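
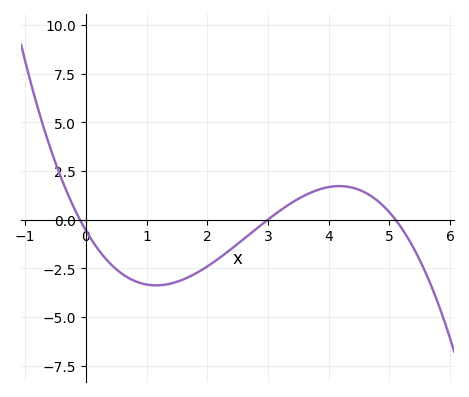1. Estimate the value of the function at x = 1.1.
-3.37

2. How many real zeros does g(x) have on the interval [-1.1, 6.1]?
3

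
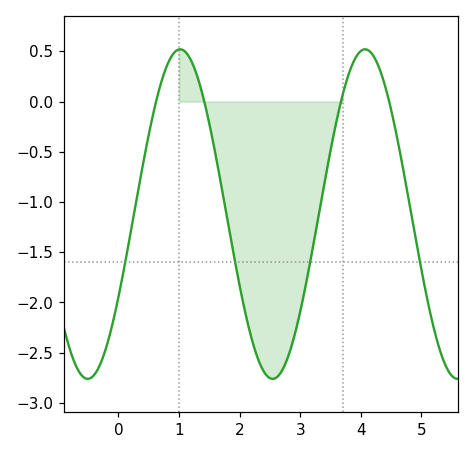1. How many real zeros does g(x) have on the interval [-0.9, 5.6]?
4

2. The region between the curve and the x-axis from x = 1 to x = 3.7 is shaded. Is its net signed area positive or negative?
negative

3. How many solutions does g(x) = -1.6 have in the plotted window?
4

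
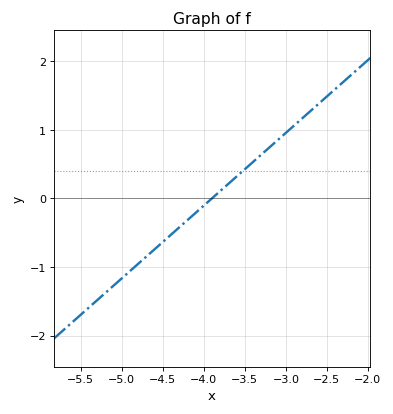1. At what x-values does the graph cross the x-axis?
-3.9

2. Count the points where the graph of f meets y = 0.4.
1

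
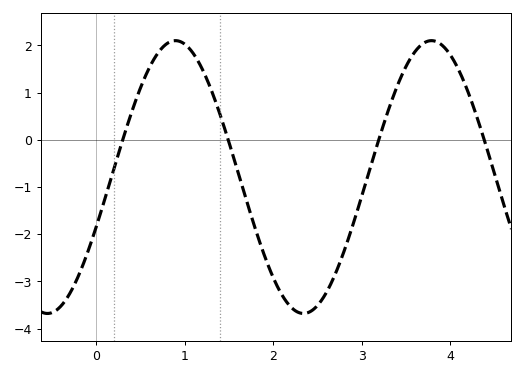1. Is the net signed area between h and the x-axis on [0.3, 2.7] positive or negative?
negative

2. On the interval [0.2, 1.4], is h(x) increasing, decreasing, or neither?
neither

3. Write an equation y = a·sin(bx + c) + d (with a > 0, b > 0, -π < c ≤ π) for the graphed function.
y = 2.89sin(2.17x - 0.372) - 0.79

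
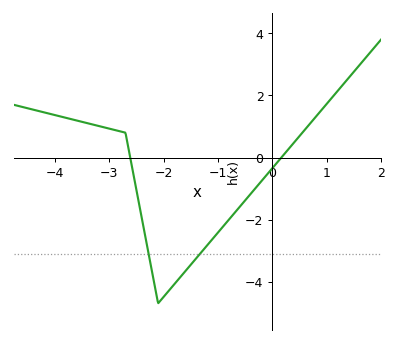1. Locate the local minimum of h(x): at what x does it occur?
-2.1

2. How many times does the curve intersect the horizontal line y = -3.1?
2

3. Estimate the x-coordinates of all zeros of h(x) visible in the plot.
-2.6, 0.2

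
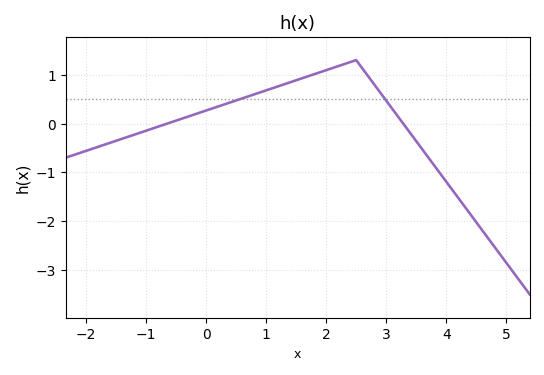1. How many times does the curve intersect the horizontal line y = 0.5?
2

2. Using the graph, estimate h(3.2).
0.1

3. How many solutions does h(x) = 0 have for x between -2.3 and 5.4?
2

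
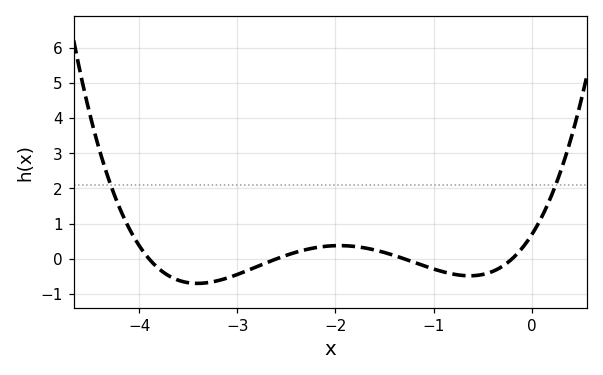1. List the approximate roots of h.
-3.9, -2.6, -1.3, -0.2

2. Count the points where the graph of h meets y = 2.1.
2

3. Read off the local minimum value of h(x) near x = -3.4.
-0.7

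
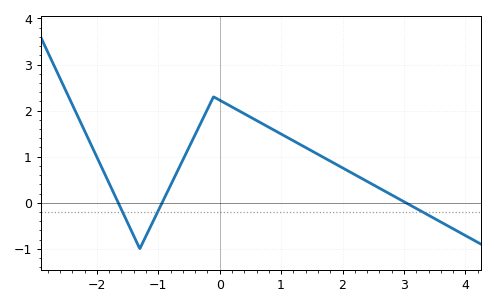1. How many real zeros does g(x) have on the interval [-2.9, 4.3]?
3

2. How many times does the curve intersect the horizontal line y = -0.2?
3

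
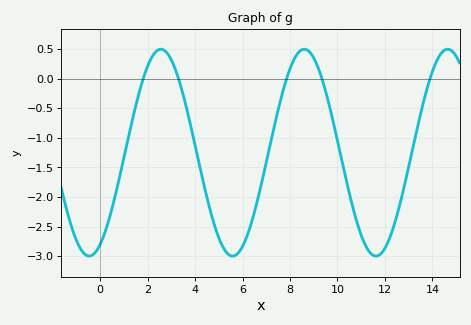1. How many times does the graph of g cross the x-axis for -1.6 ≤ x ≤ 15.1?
5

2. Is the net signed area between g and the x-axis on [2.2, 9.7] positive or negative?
negative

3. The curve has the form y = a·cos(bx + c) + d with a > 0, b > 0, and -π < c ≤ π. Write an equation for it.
y = 1.75cos(1.04x - 2.66) - 1.25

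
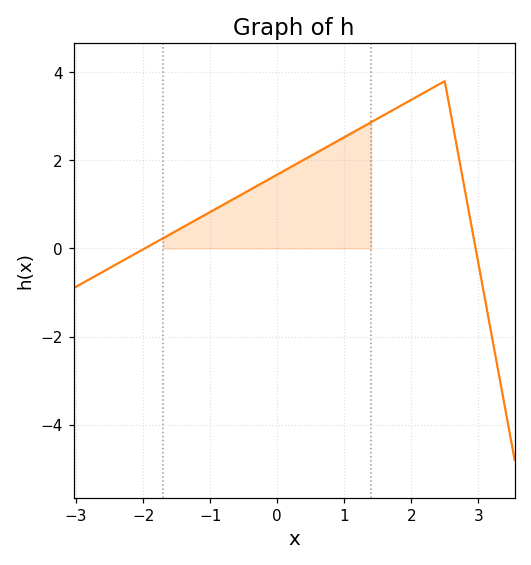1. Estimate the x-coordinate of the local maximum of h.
2.5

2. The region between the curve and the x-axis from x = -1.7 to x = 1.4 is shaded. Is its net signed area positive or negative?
positive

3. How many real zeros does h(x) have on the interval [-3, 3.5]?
2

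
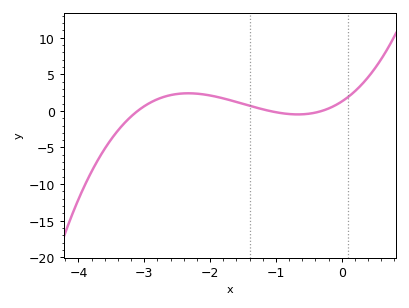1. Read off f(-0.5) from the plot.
-0.39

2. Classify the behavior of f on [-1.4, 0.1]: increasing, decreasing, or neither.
neither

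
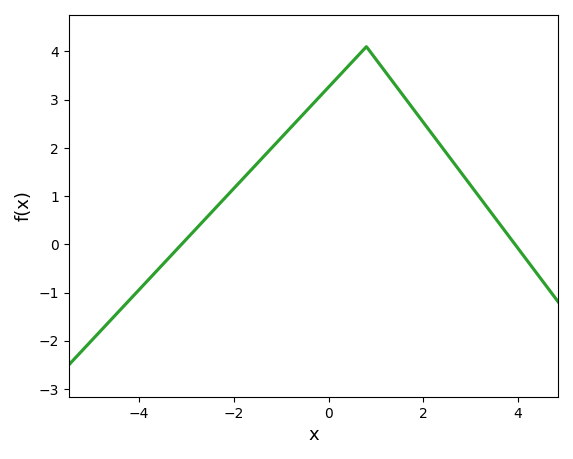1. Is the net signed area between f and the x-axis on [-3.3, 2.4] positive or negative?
positive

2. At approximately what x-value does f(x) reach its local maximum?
0.802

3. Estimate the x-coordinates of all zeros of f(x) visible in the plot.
-3.1, 3.93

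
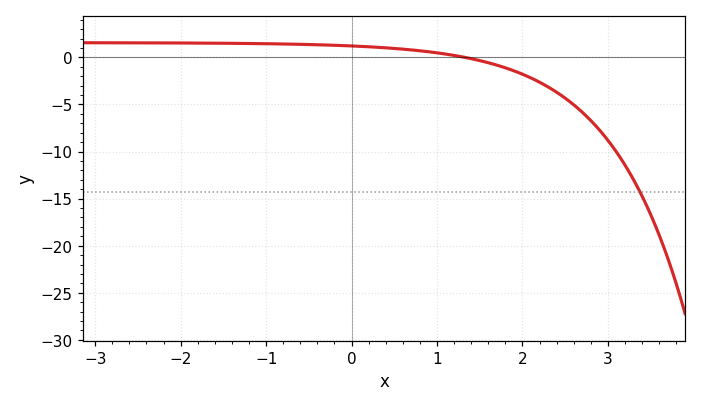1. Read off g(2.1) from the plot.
-2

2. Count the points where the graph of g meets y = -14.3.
1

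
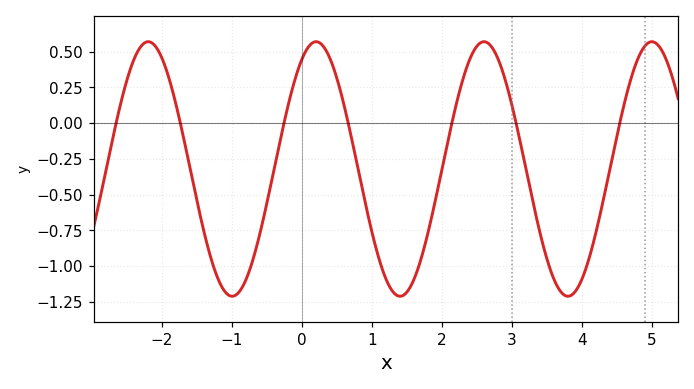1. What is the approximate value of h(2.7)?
0.55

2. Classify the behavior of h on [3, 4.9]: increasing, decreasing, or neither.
neither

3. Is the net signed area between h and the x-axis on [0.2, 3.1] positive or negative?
negative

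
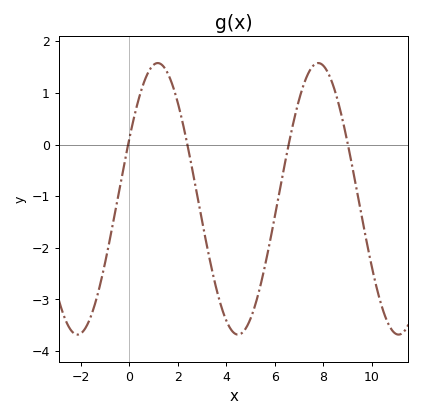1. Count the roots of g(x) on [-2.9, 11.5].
4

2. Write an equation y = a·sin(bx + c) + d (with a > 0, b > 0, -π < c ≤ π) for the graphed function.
y = 2.63sin(0.95x + 0.45) - 1.05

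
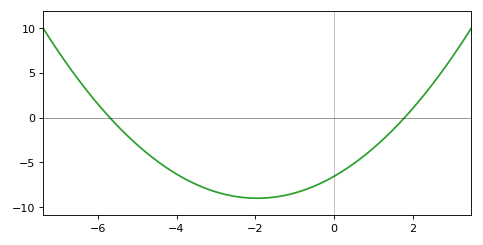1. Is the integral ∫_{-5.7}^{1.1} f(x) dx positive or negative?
negative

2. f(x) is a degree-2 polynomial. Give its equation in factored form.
y = 0.64(x + 5.7)(x - 1.8)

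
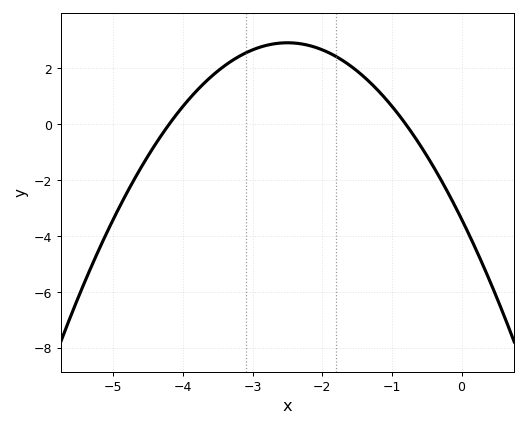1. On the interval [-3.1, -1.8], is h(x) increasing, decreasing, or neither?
neither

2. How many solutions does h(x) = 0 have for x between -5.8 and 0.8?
2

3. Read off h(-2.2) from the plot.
2.83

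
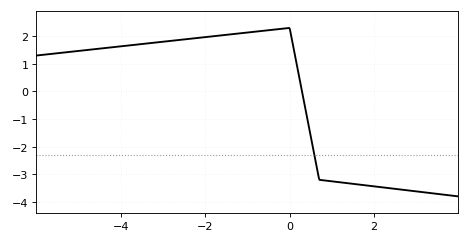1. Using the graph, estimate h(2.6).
-3.5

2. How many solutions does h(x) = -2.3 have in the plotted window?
1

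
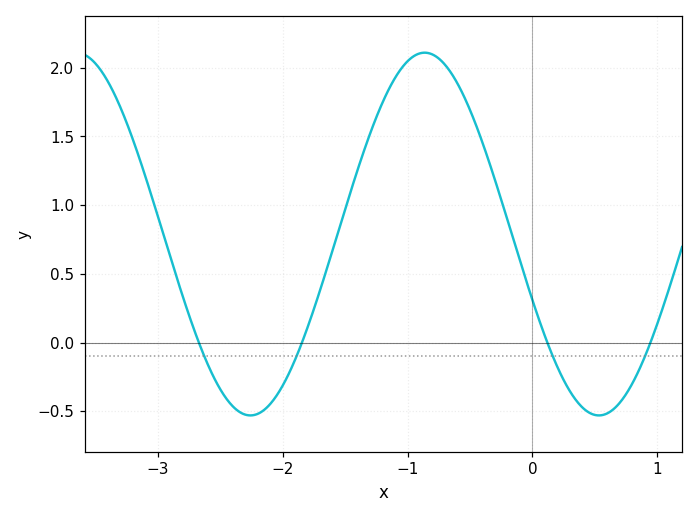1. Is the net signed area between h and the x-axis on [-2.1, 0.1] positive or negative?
positive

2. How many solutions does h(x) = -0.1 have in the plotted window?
4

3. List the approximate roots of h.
-2.7, -1.8, 0.1, 0.9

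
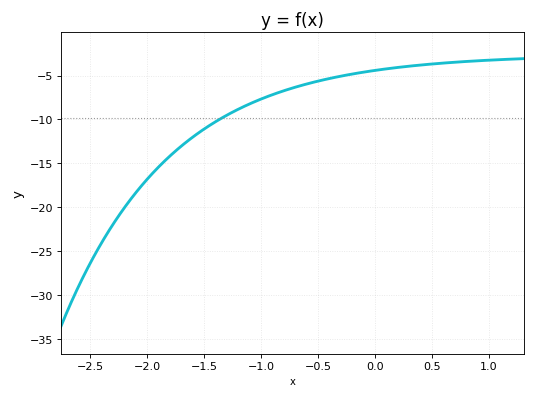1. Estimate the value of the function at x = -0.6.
-6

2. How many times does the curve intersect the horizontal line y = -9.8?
1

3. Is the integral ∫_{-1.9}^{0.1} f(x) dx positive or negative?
negative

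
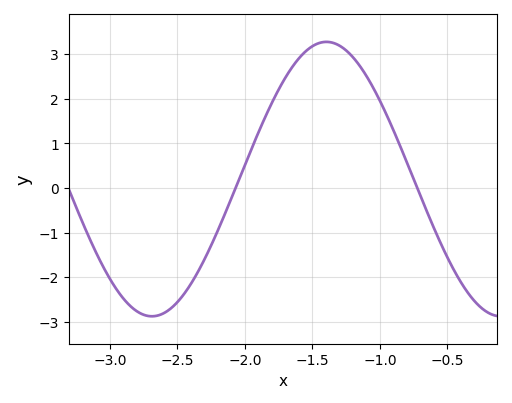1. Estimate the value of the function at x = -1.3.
3.2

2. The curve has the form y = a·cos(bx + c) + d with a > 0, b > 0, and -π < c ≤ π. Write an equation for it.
y = 3.08cos(2.43x - 2.89) + 0.2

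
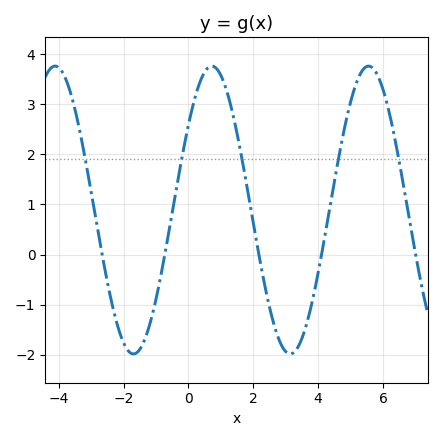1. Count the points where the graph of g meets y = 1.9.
5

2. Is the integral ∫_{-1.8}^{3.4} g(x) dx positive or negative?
positive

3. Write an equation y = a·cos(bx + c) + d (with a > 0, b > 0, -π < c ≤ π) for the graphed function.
y = 2.87cos(1.3x - 0.94) + 0.89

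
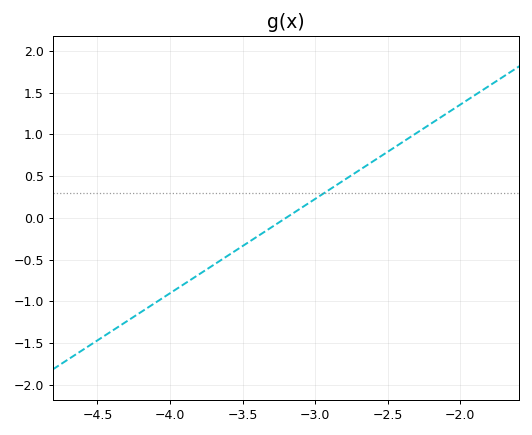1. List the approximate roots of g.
-3.2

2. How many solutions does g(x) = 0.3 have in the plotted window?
1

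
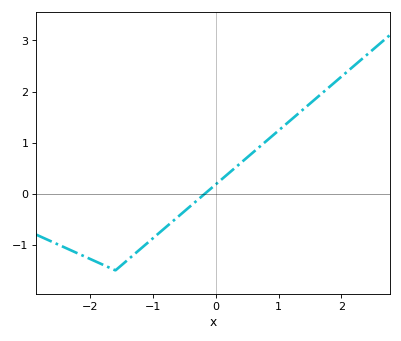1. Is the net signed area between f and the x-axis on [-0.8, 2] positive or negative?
positive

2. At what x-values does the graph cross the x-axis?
-0.2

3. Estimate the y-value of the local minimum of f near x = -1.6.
-1.5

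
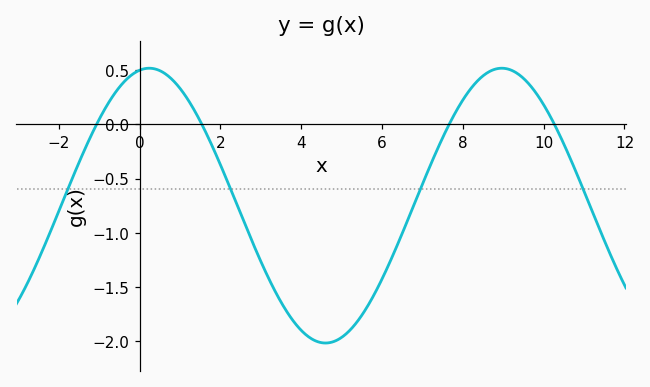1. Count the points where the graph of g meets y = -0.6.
4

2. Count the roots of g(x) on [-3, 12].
4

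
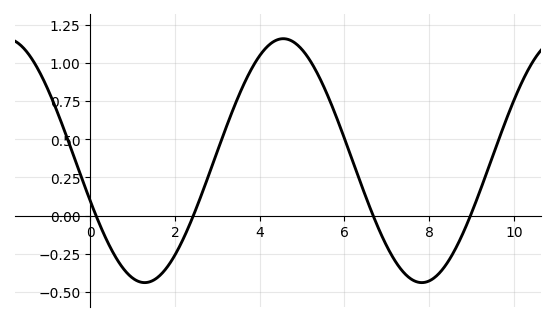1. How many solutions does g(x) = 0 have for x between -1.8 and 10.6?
4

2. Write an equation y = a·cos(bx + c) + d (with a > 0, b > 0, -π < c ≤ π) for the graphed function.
y = 0.8cos(0.96x + 1.91) + 0.36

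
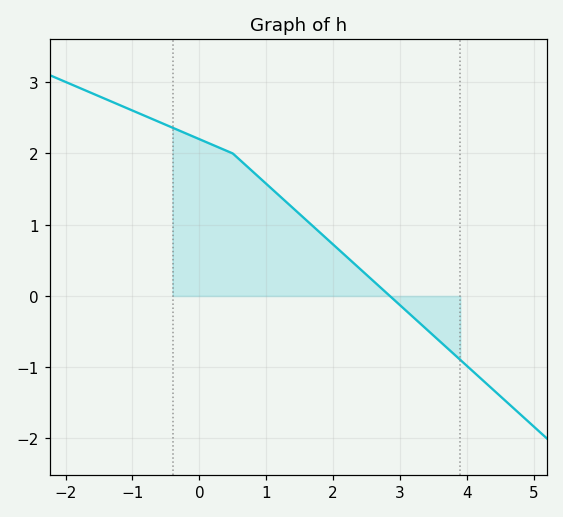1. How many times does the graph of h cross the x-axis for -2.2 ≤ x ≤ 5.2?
1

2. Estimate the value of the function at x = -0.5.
2.4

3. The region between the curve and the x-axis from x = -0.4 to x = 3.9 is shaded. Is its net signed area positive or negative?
positive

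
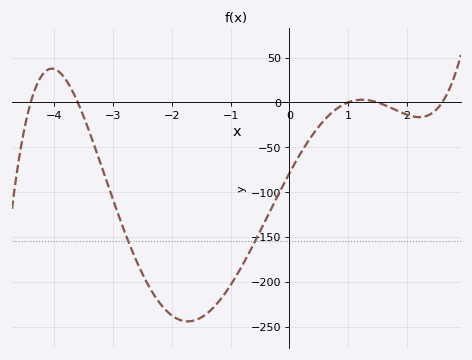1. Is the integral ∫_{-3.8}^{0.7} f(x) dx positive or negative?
negative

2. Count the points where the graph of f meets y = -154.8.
2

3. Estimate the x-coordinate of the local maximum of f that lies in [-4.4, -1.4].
-4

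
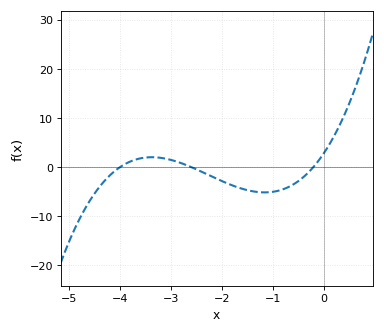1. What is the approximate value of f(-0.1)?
1.28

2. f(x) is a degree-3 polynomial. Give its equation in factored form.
y = 1.31(x + 4)(x + 2.6)(x + 0.2)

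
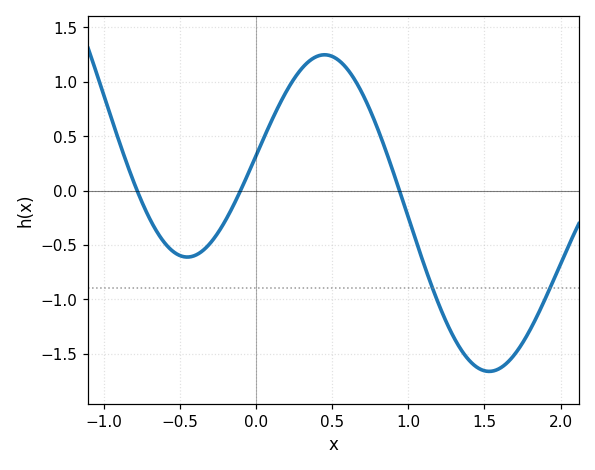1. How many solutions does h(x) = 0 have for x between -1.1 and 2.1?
3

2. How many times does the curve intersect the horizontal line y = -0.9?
2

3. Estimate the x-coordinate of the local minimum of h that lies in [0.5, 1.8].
1.55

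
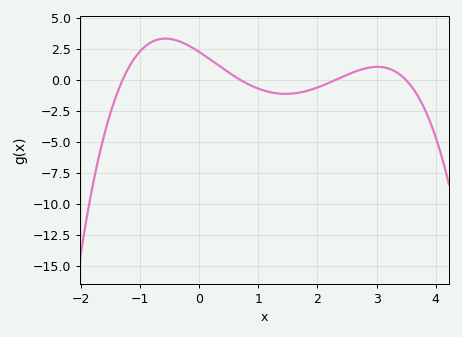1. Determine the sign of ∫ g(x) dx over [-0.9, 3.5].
positive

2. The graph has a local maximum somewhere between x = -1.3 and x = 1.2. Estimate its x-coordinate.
-0.6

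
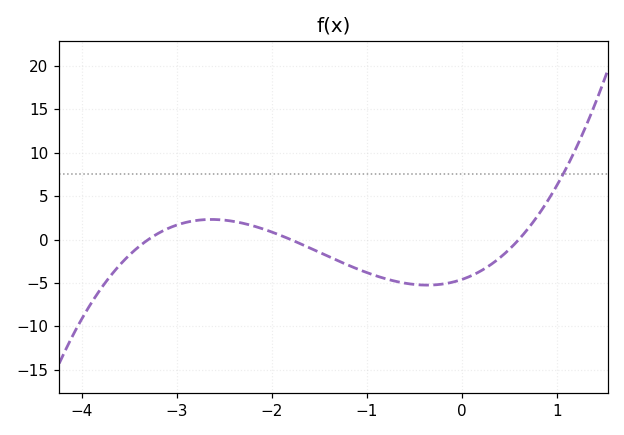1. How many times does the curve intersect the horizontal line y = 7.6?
1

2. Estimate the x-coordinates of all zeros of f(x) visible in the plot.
-3.3, -1.8, 0.6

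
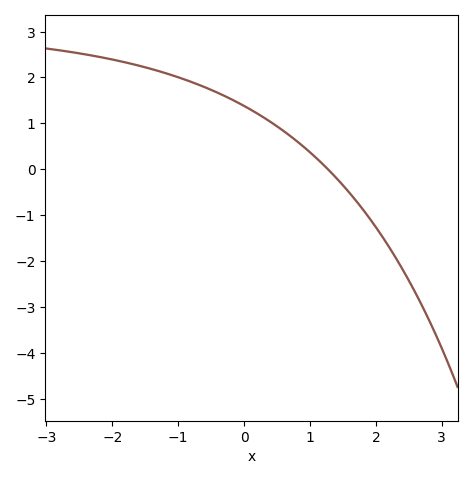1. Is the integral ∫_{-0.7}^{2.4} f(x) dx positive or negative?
positive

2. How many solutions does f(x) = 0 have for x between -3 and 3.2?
1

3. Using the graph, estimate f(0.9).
0.494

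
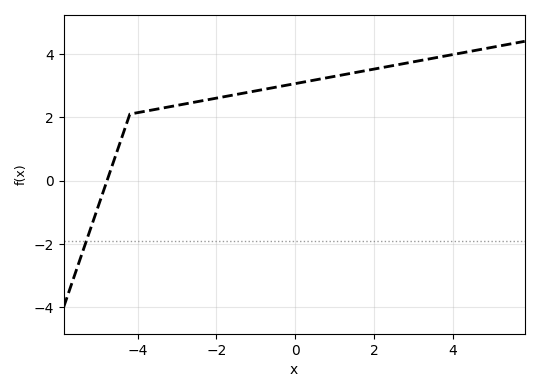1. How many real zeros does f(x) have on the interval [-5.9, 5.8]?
1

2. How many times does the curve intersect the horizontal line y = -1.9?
1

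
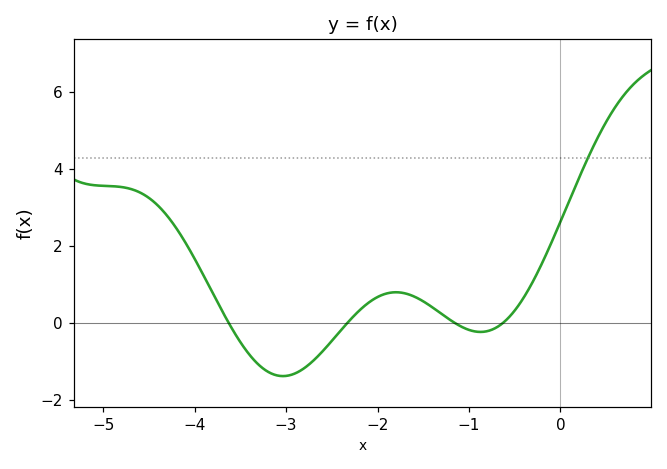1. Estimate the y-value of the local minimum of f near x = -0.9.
-0.229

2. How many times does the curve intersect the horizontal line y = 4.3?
1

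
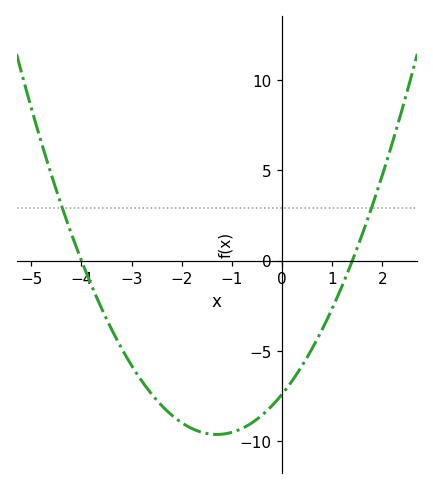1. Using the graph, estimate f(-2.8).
-6.65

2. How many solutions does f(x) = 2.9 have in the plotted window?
2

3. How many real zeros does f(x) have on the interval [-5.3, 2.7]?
2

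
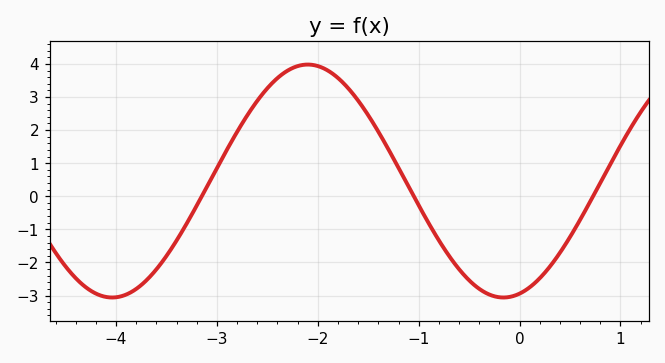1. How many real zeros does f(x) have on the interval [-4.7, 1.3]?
3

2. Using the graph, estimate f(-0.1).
-3.04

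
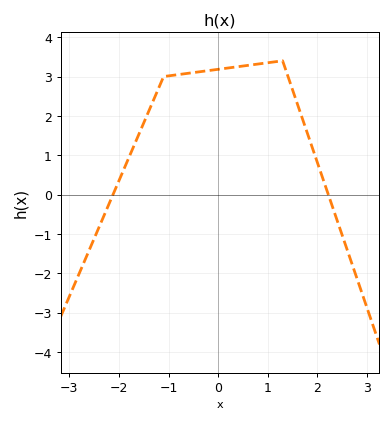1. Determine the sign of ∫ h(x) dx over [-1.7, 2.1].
positive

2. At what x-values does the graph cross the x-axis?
-2.1, 2.2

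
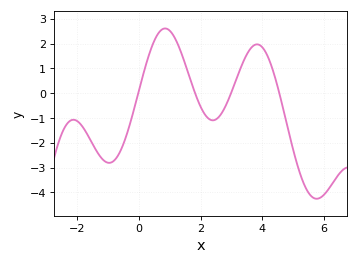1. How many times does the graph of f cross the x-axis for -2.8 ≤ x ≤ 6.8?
4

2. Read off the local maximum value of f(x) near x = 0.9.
2.6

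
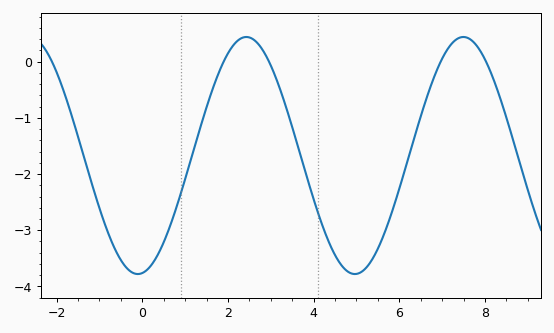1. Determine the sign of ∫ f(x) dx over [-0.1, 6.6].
negative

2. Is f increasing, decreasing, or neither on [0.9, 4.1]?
neither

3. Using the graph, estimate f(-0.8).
-3.04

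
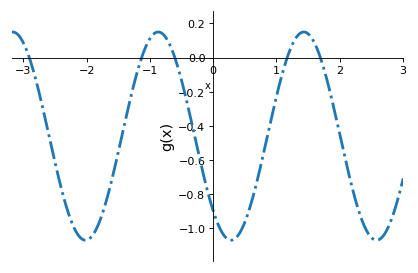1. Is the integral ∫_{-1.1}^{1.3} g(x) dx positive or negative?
negative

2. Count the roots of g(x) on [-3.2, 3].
5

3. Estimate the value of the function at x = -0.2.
-0.613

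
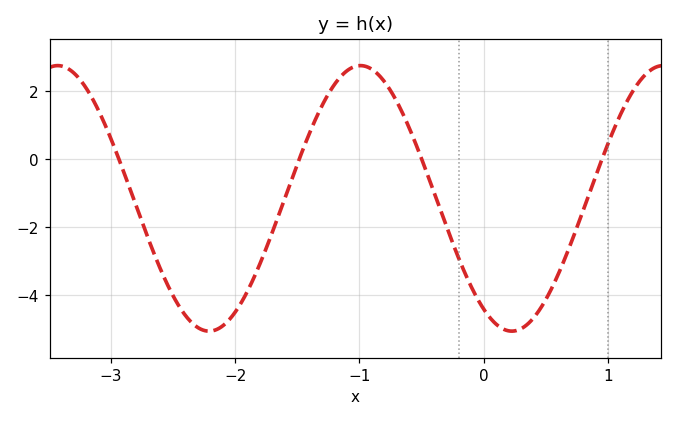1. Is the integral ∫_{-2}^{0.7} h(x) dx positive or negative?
negative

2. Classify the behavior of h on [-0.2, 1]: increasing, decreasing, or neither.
neither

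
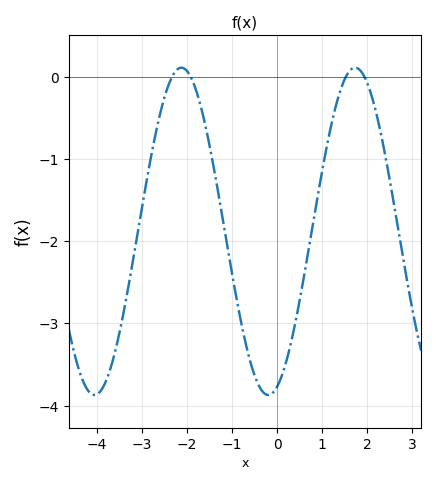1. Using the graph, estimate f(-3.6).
-3.4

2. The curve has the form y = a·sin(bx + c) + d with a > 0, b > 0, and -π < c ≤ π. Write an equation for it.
y = 1.99sin(1.6x - 1.3) - 1.88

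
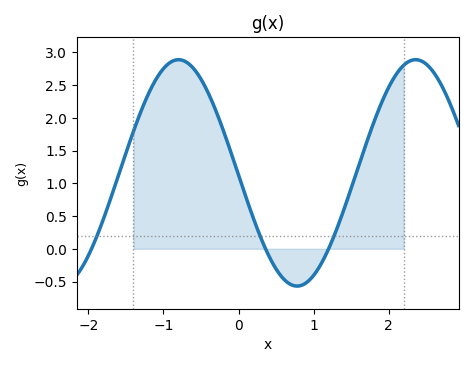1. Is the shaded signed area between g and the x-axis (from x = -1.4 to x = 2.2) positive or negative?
positive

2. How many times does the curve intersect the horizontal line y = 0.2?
3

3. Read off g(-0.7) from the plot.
2.85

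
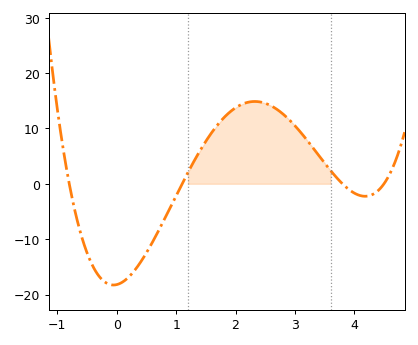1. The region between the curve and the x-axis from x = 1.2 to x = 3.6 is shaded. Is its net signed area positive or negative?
positive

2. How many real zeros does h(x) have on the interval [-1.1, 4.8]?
4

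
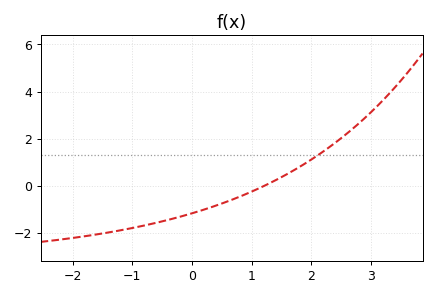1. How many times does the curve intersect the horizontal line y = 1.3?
1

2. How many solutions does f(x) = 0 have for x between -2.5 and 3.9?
1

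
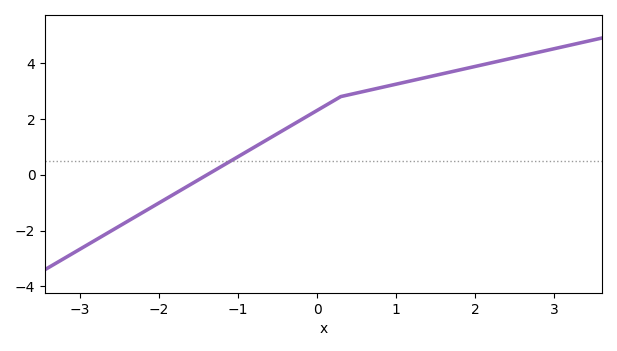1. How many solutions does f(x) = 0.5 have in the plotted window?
1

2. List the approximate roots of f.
-1.39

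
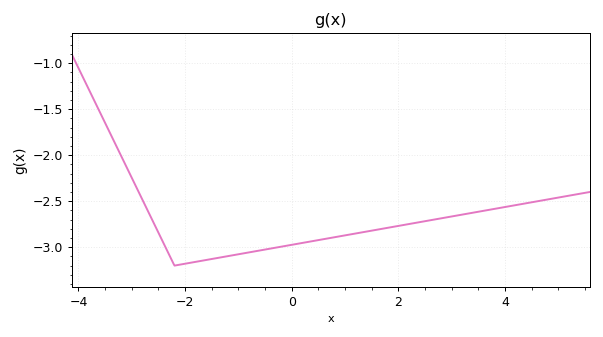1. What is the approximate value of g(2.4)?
-2.73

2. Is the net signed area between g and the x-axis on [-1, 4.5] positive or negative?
negative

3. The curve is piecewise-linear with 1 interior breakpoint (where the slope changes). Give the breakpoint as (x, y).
(-2.2, -3.2)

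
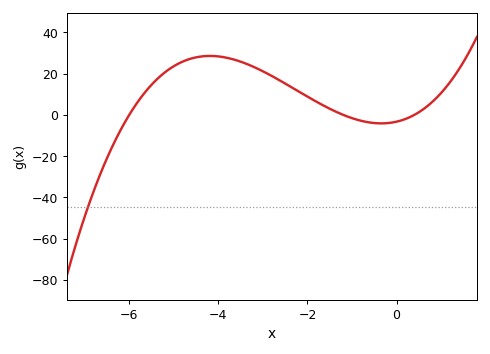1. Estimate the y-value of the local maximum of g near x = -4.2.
28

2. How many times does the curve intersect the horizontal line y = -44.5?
1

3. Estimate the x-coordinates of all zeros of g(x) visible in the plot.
-6, -1.2, 0.4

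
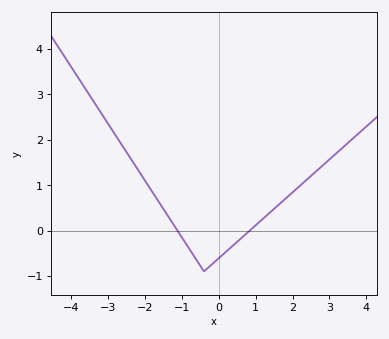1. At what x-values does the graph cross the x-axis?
-1.12, 0.841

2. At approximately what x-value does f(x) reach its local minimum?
-0.399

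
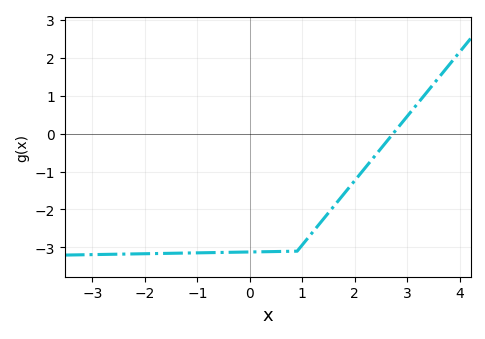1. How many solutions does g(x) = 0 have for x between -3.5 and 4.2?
1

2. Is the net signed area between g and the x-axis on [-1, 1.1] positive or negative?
negative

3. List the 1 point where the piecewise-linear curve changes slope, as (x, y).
(0.9, -3.1)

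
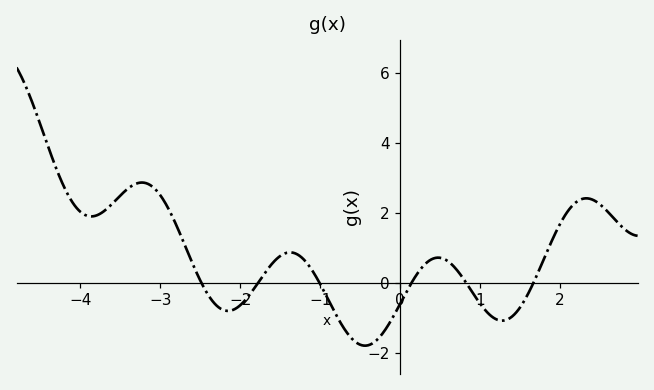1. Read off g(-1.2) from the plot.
0.6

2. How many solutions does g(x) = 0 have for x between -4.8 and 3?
6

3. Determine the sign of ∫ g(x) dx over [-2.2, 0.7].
negative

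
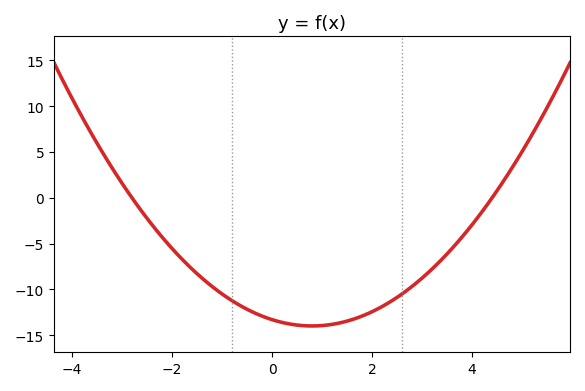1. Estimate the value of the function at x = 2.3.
-11.5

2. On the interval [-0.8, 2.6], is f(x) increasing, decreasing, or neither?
neither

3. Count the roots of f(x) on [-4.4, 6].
2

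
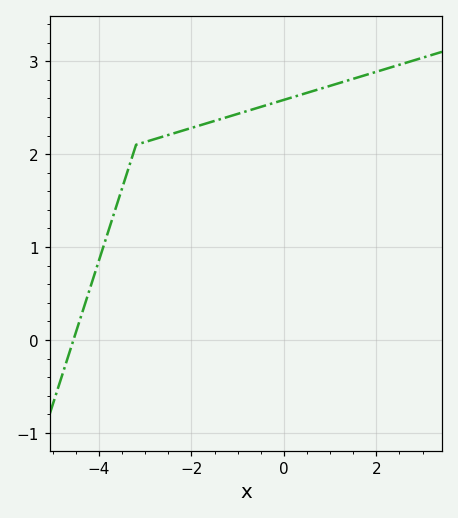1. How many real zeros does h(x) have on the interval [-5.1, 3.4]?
1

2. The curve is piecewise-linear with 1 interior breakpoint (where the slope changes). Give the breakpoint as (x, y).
(-3.2, 2.1)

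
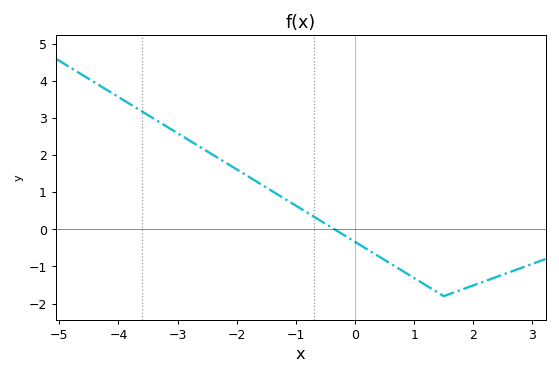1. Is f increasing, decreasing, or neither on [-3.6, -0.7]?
decreasing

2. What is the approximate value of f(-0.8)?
0.4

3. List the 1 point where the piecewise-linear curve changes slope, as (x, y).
(1.5, -1.8)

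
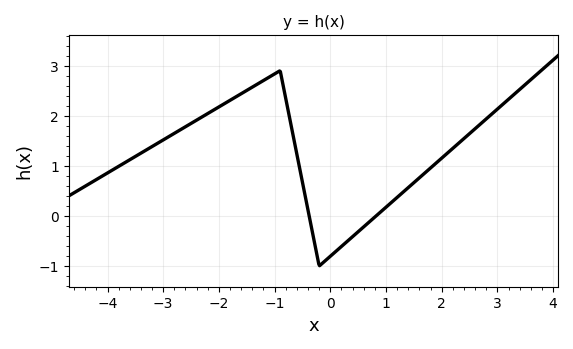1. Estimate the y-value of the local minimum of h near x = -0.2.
-0.997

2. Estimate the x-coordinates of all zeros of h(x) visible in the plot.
-0.379, 0.822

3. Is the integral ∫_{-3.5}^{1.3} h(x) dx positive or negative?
positive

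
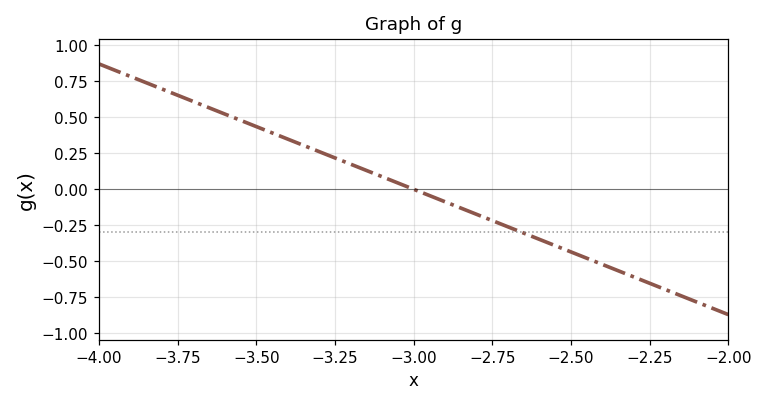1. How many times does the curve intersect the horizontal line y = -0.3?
1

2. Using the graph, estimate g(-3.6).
0.52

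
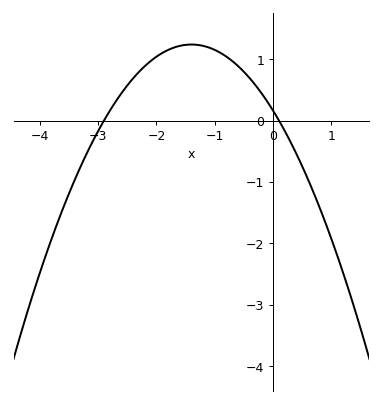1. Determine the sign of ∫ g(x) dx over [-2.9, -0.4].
positive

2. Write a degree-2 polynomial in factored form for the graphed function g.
y = -0.55(x + 2.9)(x - 0.1)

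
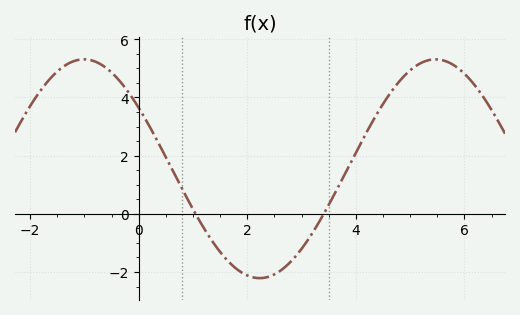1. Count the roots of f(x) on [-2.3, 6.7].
2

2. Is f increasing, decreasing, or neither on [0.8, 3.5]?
neither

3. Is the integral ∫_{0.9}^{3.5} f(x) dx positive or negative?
negative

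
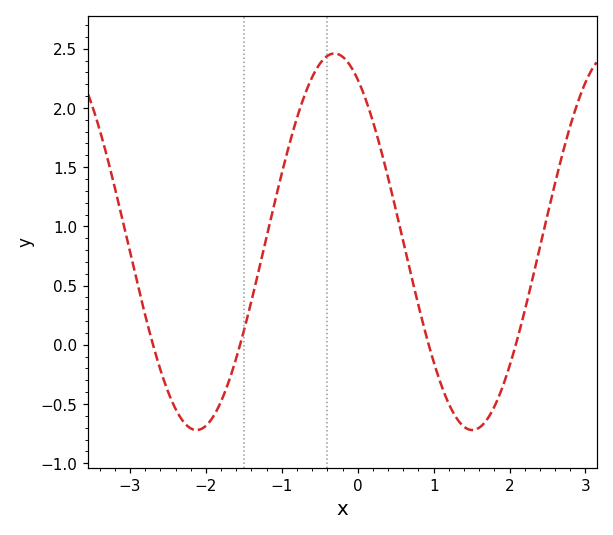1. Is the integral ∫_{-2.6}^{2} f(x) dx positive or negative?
positive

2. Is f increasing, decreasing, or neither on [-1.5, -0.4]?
increasing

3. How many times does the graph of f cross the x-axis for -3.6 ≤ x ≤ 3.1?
4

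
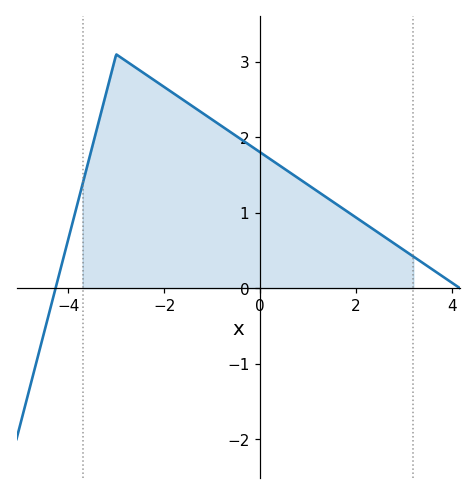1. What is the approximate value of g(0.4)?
1.6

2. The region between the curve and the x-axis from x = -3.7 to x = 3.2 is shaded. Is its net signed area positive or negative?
positive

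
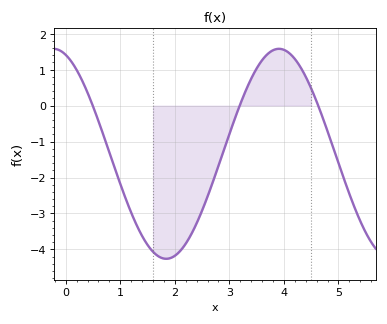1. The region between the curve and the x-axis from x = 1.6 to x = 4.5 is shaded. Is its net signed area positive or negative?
negative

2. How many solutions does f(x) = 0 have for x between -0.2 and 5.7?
3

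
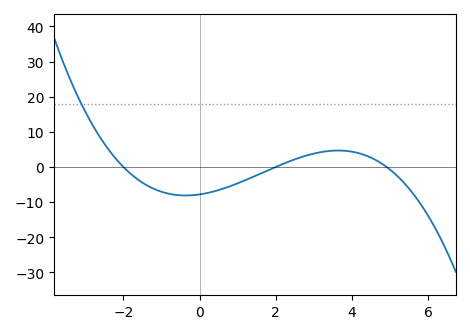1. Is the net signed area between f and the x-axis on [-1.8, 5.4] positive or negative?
negative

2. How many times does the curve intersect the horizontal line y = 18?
1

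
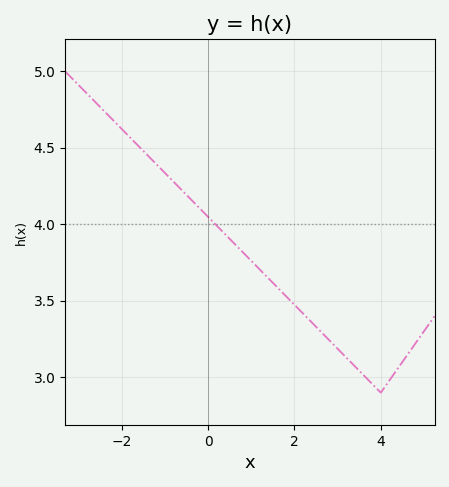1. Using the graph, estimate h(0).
4.05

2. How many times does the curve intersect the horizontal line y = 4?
1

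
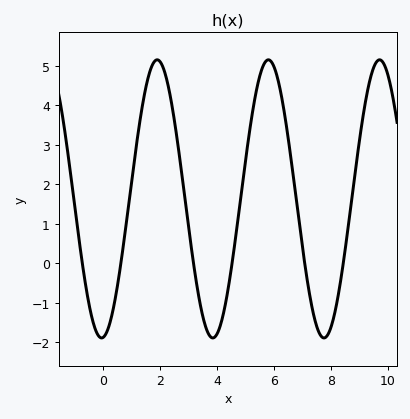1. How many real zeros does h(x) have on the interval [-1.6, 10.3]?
6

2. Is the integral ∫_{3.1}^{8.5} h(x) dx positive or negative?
positive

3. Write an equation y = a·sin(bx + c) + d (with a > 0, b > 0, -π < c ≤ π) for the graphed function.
y = 3.52sin(1.61x - 1.5) + 1.63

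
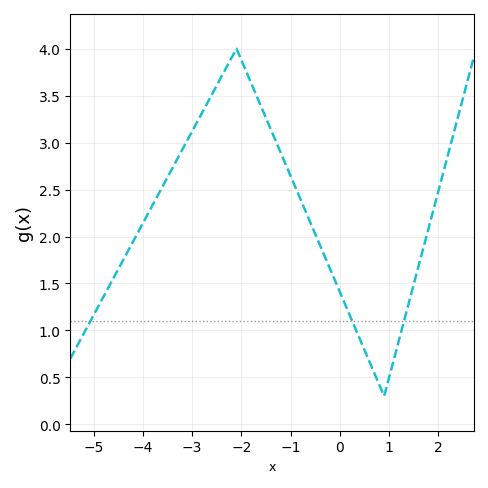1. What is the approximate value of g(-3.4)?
2.75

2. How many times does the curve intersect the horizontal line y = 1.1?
3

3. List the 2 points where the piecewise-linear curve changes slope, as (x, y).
(-2.1, 4); (0.9, 0.3)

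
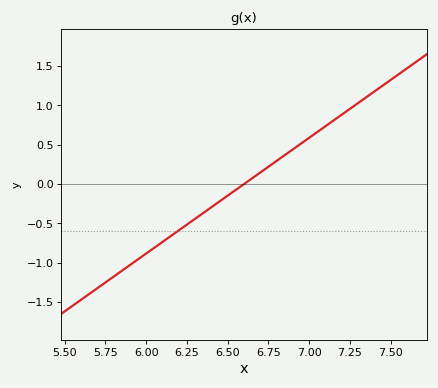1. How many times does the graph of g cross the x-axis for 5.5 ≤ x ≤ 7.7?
1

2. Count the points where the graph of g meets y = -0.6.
1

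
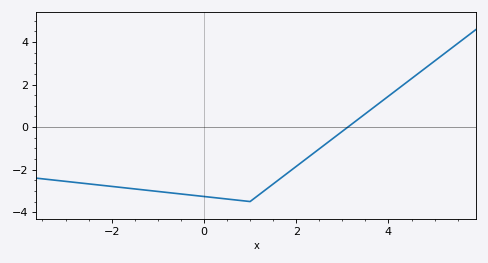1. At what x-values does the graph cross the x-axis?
3.2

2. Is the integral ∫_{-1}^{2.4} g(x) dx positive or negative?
negative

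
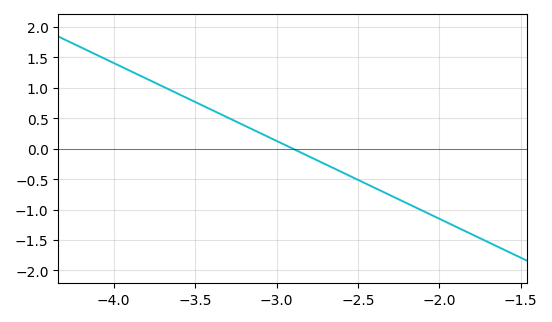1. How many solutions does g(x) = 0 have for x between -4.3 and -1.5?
1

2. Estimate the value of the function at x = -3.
0.15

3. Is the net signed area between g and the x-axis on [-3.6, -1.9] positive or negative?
negative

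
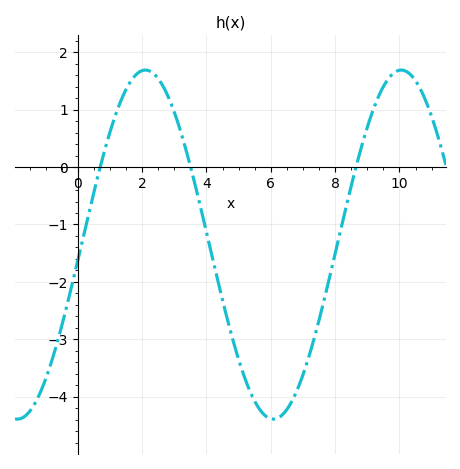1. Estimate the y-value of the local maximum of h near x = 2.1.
1.69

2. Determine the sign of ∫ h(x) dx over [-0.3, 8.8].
negative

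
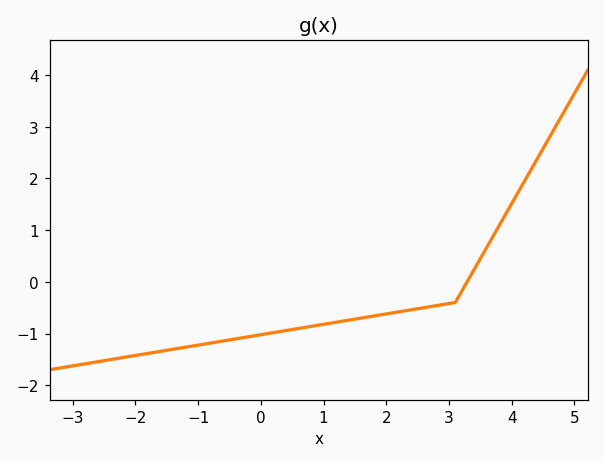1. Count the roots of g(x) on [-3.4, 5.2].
1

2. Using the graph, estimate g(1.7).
-0.7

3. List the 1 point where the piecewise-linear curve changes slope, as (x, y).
(3.1, -0.4)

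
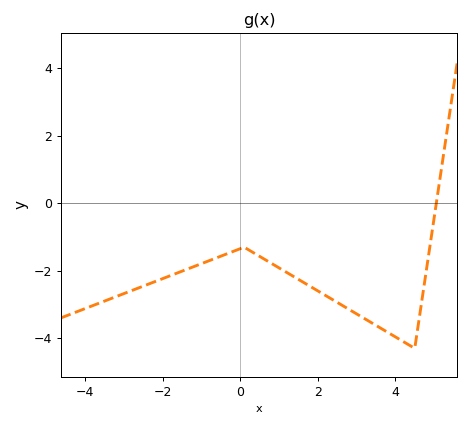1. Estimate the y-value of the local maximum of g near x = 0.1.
-1.4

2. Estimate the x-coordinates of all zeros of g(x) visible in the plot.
5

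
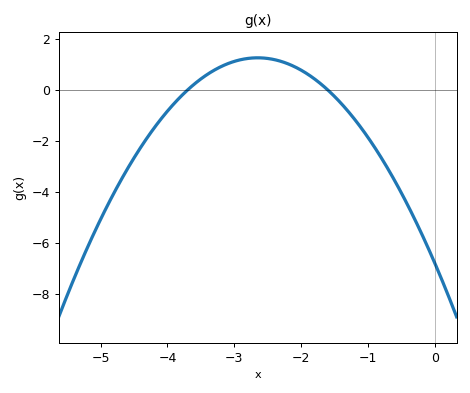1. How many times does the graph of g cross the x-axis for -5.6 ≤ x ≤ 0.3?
2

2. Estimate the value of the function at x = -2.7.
1.2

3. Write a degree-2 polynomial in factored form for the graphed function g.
y = -1.15(x + 3.7)(x + 1.6)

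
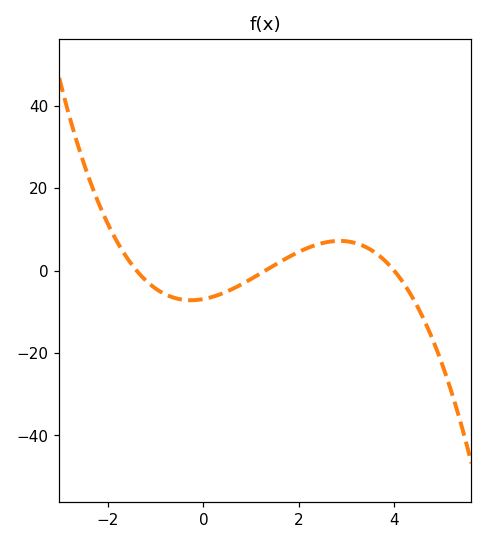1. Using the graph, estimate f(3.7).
4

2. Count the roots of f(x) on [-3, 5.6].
3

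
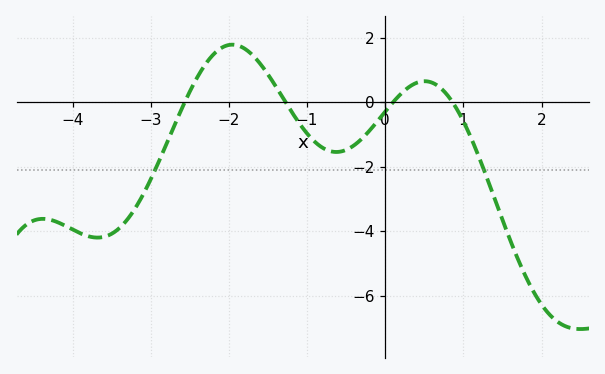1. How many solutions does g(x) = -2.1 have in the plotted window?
2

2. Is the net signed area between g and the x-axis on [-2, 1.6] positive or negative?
negative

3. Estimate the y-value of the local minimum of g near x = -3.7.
-4.2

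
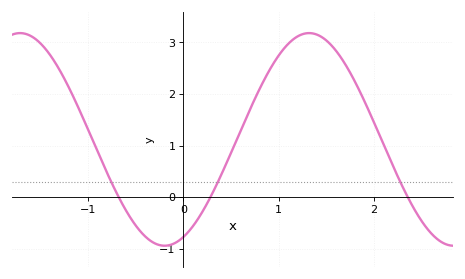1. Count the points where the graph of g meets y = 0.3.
3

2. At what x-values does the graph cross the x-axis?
-0.7, 0.3, 2.4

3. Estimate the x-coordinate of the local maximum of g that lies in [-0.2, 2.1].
1.3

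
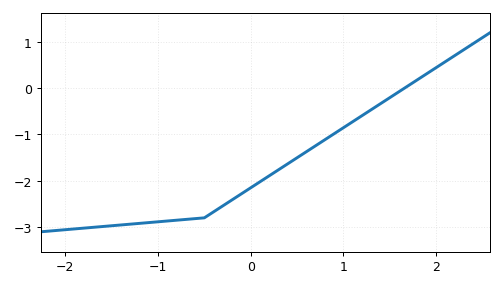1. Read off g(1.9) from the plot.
0.3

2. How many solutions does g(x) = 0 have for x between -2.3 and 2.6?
1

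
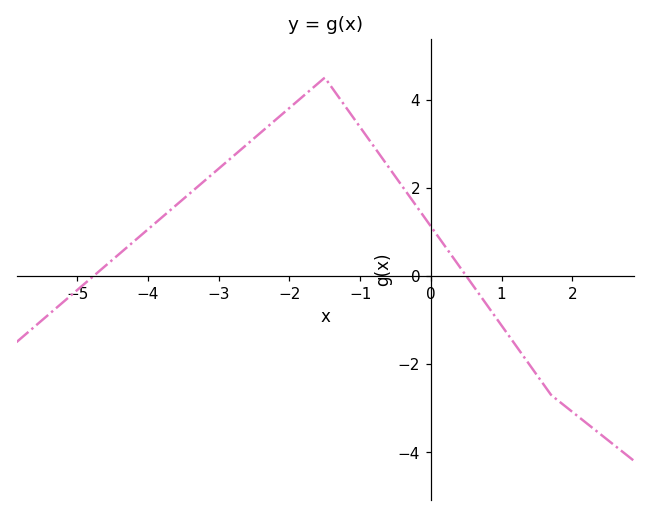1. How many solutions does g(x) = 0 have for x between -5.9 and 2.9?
2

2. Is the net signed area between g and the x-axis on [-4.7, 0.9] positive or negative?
positive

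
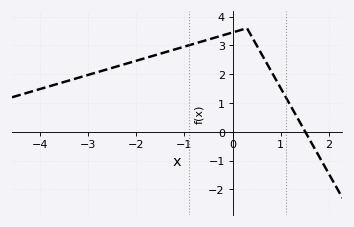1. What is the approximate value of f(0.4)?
3.3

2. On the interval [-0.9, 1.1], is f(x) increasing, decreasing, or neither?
neither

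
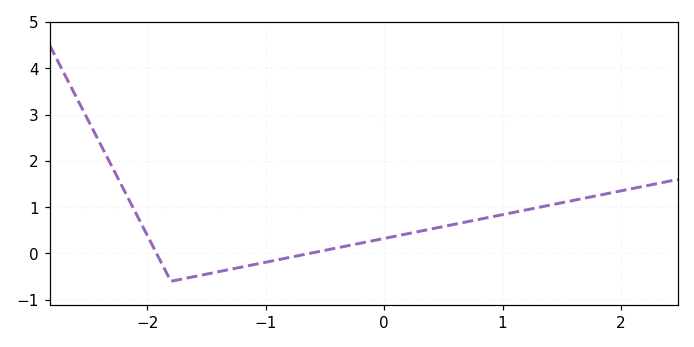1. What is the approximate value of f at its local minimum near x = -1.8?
-0.6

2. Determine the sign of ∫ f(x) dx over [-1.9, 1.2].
positive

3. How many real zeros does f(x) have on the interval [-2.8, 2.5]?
2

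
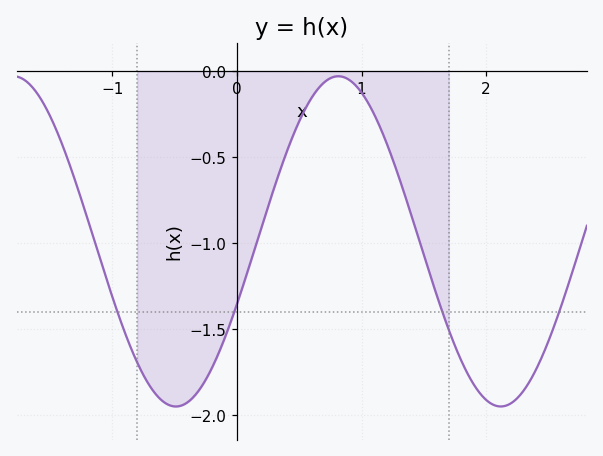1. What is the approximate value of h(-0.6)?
-1.92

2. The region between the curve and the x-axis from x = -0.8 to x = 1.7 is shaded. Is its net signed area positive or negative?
negative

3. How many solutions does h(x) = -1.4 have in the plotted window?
4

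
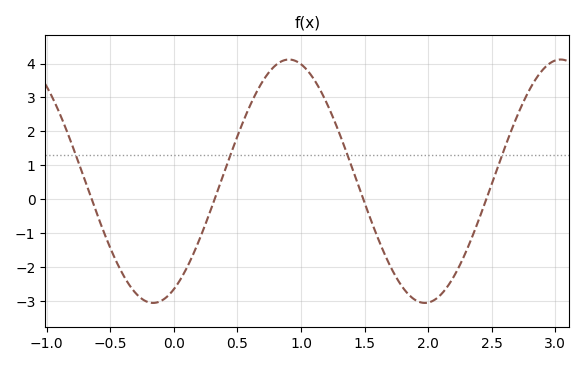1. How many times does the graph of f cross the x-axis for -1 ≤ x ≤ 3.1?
4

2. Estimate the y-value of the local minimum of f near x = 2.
-3.06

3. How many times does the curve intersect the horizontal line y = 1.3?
4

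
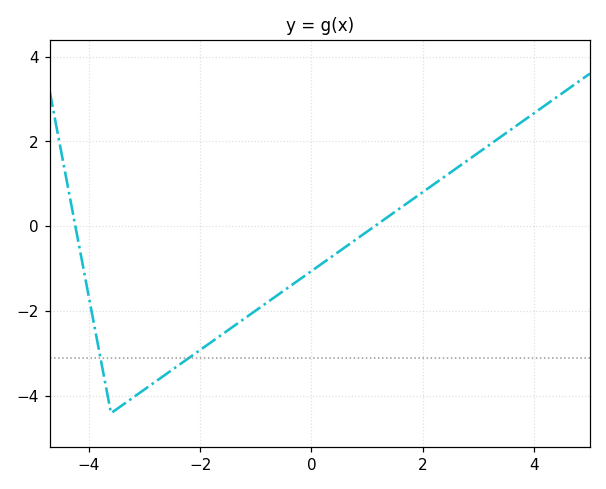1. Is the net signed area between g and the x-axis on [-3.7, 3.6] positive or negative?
negative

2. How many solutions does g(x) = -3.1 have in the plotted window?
2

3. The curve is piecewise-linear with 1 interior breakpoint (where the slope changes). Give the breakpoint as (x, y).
(-3.6, -4.4)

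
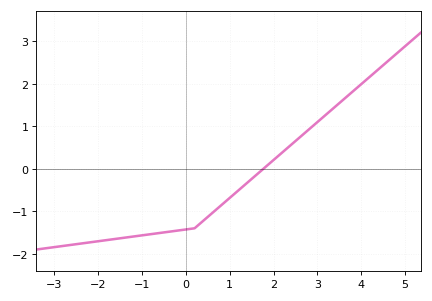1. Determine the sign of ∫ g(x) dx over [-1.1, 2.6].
negative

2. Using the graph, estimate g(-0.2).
-1.46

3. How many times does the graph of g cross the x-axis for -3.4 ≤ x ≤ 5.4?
1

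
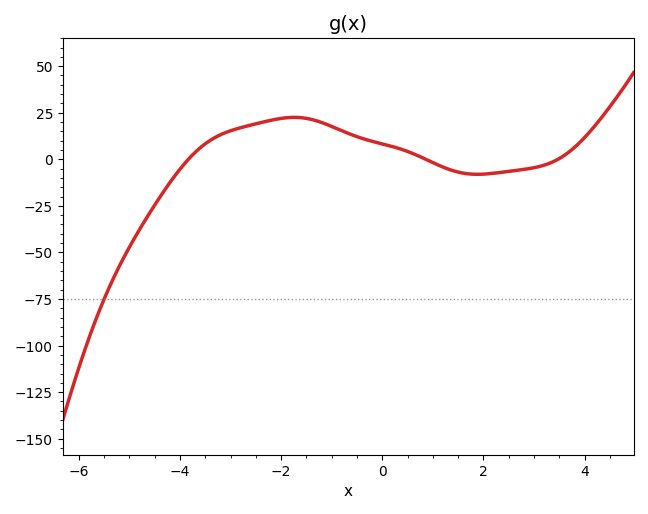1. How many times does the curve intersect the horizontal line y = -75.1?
1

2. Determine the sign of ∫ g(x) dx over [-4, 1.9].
positive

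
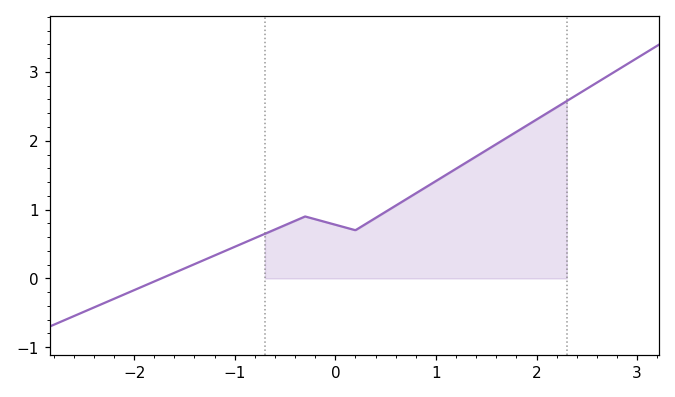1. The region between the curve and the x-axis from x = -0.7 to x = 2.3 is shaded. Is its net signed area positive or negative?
positive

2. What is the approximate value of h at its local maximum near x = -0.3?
0.9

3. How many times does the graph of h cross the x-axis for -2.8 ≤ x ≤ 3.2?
1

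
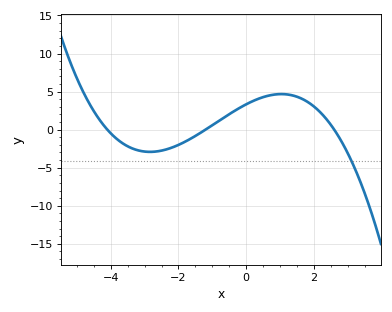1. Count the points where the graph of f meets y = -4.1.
1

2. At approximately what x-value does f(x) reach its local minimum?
-2.84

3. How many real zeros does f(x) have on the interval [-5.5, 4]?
3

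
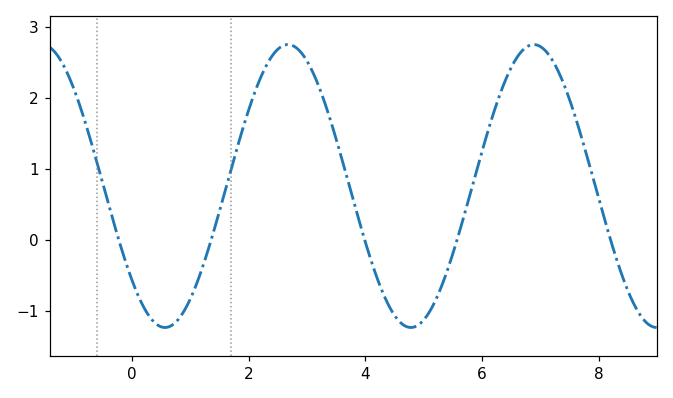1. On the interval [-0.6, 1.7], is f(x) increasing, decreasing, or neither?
neither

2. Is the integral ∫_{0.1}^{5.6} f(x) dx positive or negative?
positive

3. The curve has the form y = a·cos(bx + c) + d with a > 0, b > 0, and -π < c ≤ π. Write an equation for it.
y = 1.99cos(1.49x + 2.3) + 0.76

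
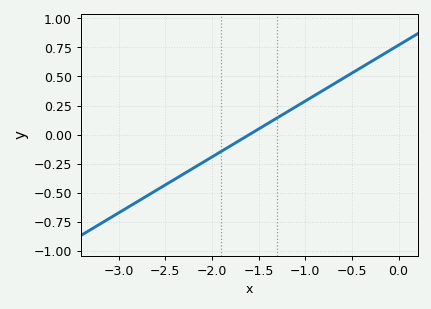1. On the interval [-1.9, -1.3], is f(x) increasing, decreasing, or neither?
increasing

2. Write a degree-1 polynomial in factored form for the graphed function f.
y = 0.48(x + 1.6)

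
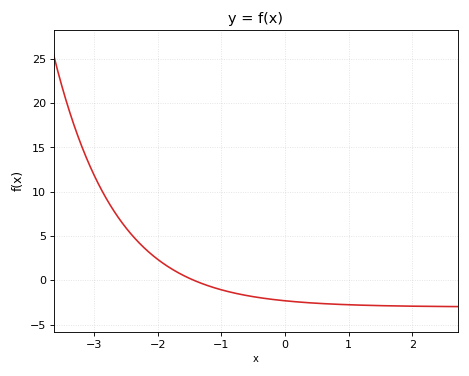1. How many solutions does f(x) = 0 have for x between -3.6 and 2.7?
1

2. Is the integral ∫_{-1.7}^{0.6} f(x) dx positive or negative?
negative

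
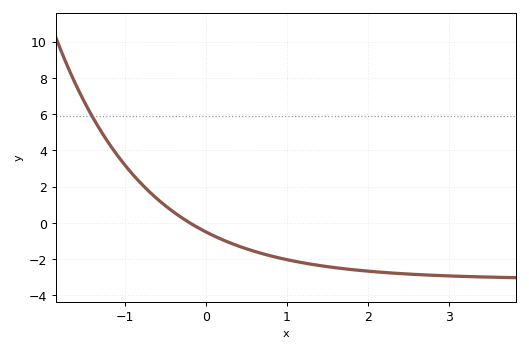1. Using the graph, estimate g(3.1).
-2.95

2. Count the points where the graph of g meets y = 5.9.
1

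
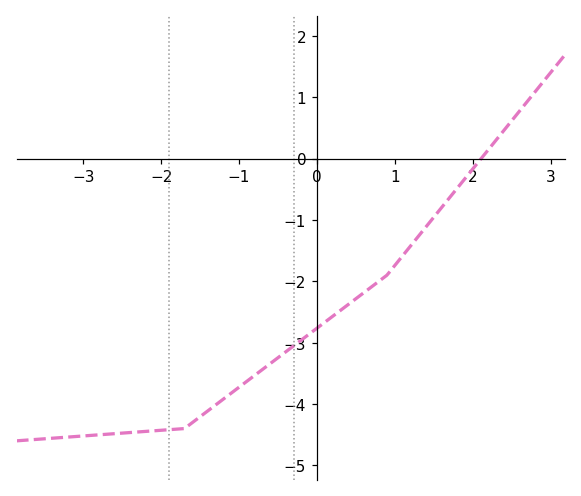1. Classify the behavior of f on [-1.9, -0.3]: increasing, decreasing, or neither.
increasing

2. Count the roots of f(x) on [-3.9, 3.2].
1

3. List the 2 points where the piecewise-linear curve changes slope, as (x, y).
(-1.7, -4.4); (0.9, -1.9)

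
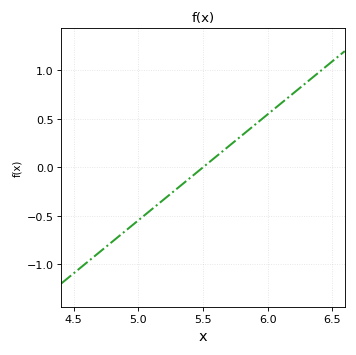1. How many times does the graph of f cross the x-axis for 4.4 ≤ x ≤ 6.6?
1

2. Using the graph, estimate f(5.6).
0.1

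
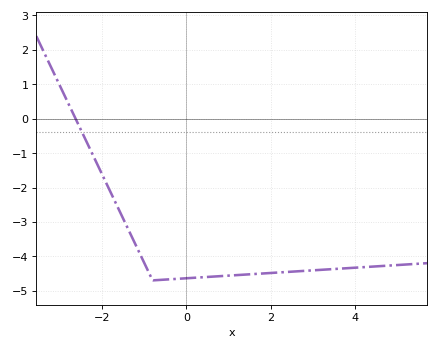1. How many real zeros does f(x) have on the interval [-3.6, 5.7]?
1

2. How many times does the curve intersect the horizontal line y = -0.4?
1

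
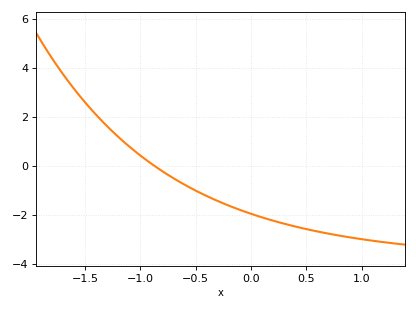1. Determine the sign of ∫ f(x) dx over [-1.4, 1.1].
negative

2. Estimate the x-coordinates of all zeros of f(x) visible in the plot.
-0.874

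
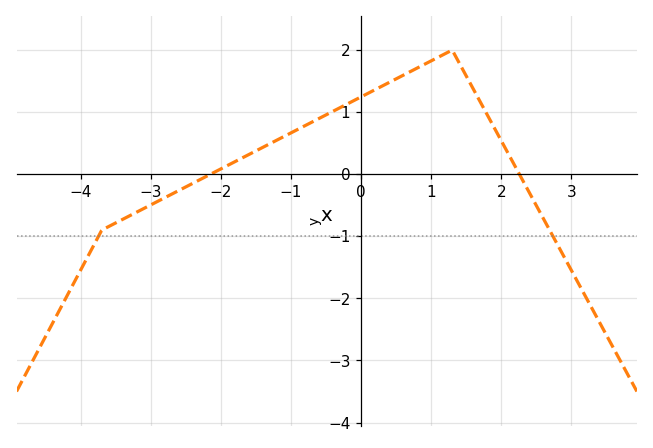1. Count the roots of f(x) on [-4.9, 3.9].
2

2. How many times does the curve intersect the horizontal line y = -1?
2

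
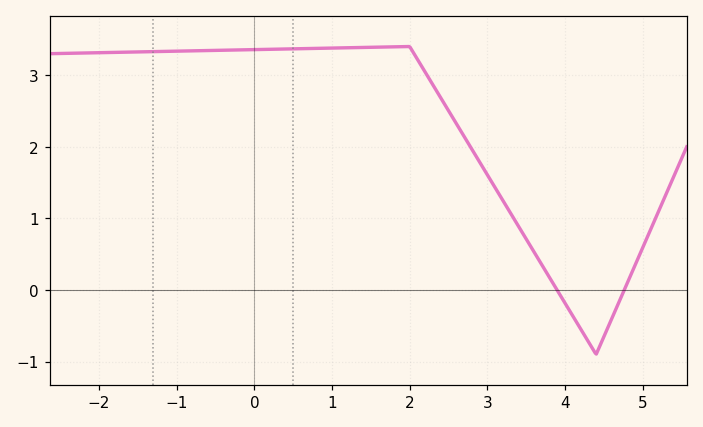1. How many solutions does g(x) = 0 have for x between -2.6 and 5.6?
2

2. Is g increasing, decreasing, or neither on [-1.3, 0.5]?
increasing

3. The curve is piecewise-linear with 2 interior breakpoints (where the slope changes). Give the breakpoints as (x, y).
(2, 3.4); (4.4, -0.9)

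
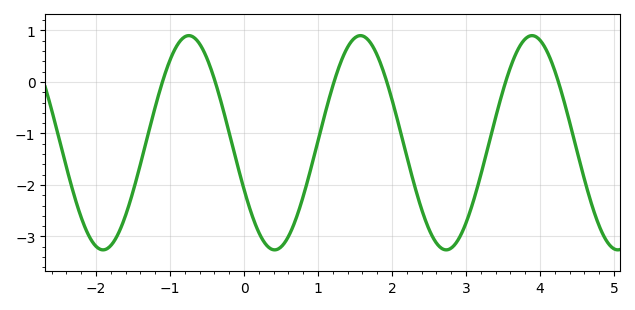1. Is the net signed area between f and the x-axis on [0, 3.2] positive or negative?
negative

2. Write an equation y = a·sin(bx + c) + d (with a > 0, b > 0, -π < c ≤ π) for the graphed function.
y = 2.08sin(2.7x - 2.7) - 1.18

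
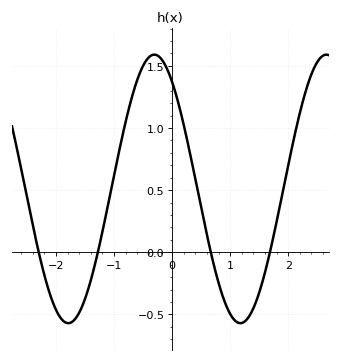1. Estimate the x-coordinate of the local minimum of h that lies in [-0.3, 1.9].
1.2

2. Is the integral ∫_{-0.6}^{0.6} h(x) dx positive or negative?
positive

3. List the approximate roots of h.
-2.3, -1.3, 0.7, 1.7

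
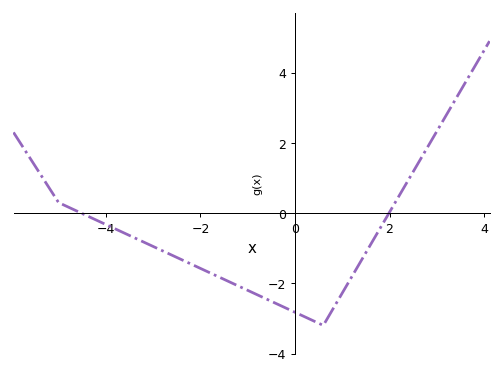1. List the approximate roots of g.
-4.6, 2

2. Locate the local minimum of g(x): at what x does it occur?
0.6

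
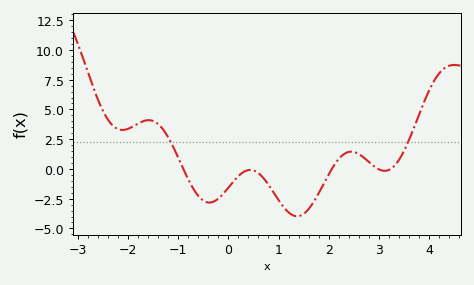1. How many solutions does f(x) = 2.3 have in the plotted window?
2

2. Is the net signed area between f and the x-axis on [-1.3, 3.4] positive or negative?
negative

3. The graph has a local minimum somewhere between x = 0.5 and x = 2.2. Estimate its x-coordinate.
1.4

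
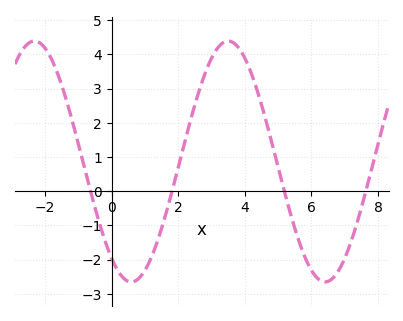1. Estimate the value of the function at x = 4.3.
3.16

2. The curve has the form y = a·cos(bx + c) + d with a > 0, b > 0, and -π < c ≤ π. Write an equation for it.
y = 3.52cos(1.08x + 2.5) + 0.87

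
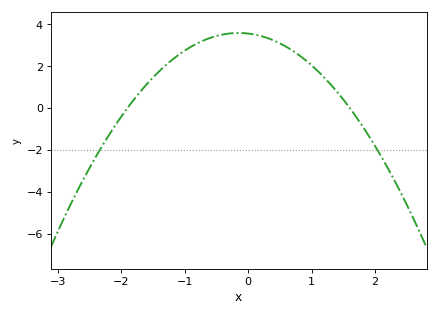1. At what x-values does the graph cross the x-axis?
-1.9, 1.6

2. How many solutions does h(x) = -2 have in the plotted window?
2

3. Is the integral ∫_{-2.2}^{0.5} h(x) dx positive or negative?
positive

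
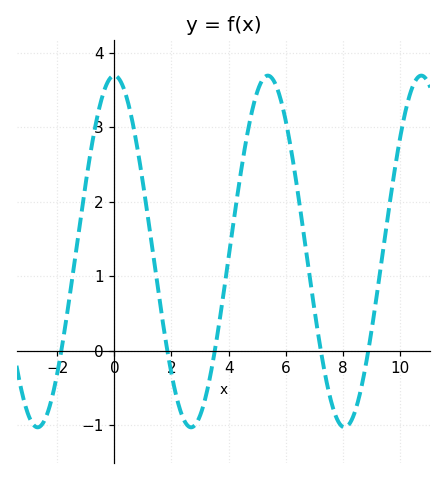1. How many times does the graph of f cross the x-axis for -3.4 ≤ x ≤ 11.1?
5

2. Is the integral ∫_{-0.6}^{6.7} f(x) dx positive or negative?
positive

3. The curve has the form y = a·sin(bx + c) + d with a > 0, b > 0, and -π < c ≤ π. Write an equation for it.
y = 2.36sin(1.17x + 1.57) + 1.33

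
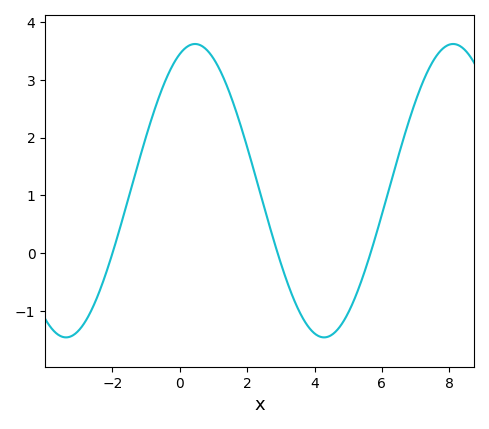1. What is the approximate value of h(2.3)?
1.22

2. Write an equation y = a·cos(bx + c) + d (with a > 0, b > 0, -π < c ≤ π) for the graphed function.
y = 2.54cos(0.82x - 0.372) + 1.08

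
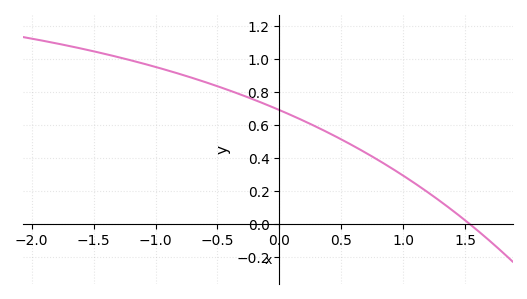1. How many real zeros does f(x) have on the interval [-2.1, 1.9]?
1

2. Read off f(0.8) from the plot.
0.38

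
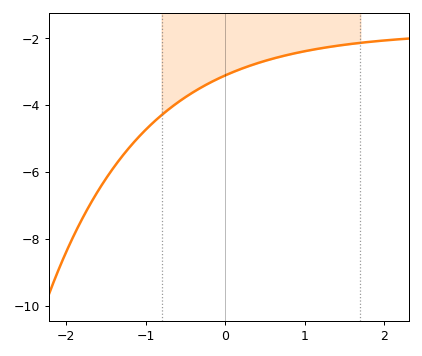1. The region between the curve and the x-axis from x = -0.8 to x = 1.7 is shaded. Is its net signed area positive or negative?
negative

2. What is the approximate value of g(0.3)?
-2.8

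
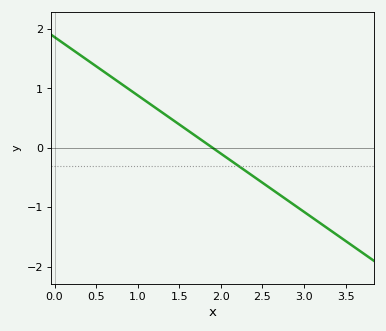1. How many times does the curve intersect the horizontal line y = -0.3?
1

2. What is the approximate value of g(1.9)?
0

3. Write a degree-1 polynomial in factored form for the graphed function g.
y = -0.98(x - 1.9)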